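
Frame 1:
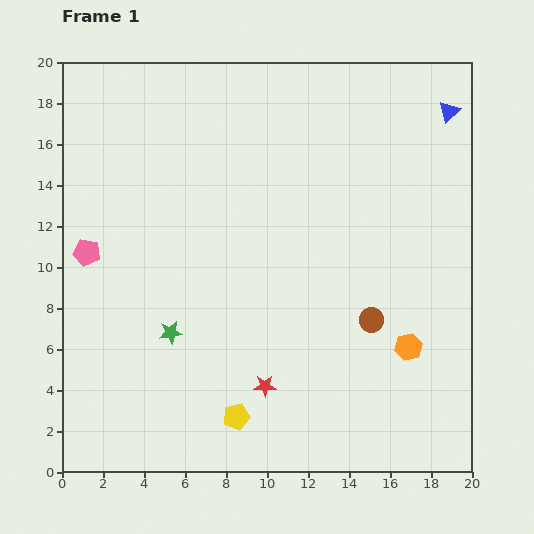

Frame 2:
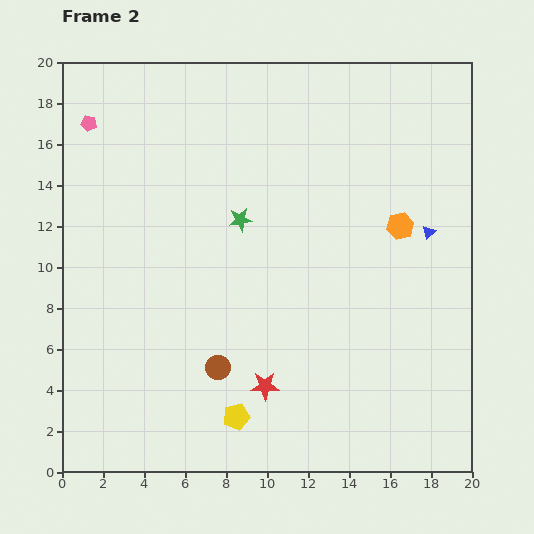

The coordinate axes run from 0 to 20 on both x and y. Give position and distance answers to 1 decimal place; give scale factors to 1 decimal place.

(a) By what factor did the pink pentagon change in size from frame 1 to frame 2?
0.6×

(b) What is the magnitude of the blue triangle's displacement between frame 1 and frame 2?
6.0

The blue triangle moved from (18.9, 17.6) to (17.9, 11.7), a distance of √(1.0² + 5.9²) ≈ 6.0.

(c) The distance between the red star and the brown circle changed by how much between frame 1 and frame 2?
-3.6

Distance in frame 1: 6.1. Distance in frame 2: 2.5.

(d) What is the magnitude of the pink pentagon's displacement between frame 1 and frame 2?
6.3

The pink pentagon moved from (1.2, 10.7) to (1.3, 17.0), a distance of √(0.1² + 6.3²) ≈ 6.3.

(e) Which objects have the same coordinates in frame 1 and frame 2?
the red star, the yellow pentagon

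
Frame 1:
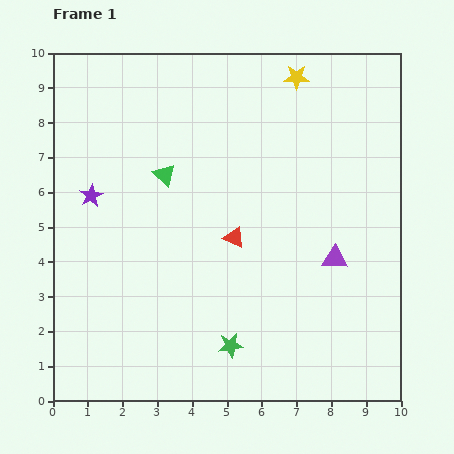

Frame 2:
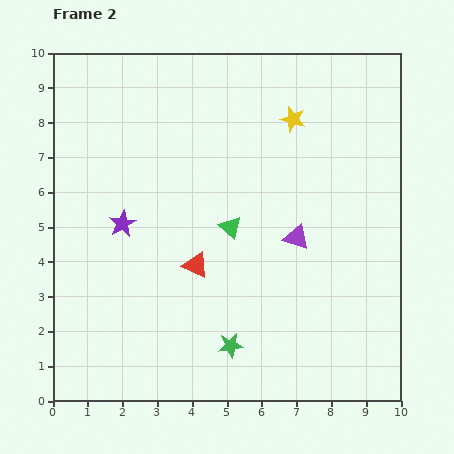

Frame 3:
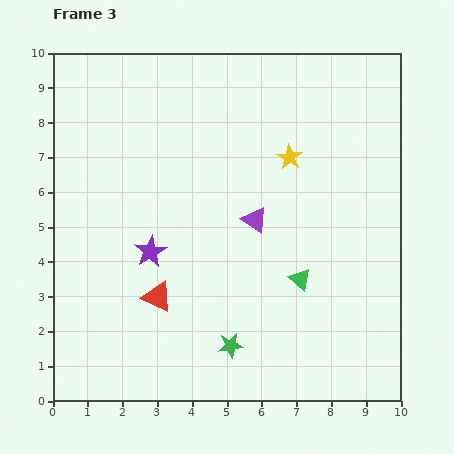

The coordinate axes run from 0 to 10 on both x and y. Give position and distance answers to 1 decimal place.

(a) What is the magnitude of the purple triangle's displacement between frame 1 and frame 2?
1.3

The purple triangle moved from (8.1, 4.1) to (7.0, 4.7), a distance of √(1.1² + 0.6²) ≈ 1.3.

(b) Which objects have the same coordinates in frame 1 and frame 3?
the green star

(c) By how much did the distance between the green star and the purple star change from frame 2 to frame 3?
-1.2

Distance in frame 2: 4.7. Distance in frame 3: 3.5.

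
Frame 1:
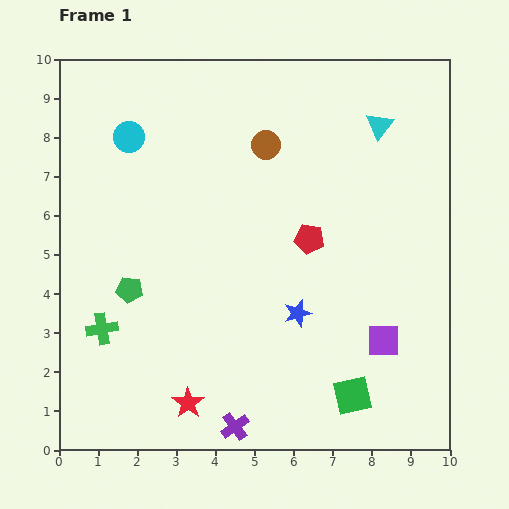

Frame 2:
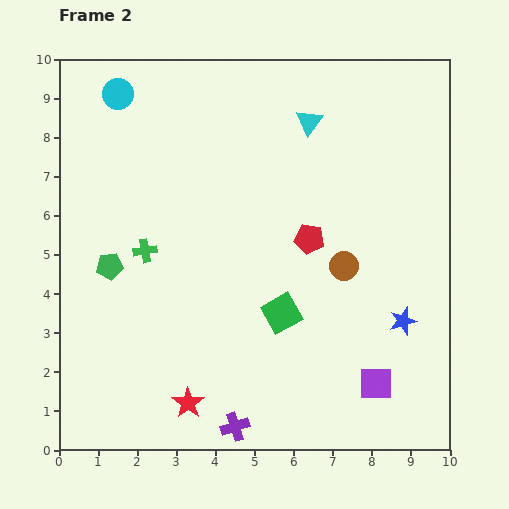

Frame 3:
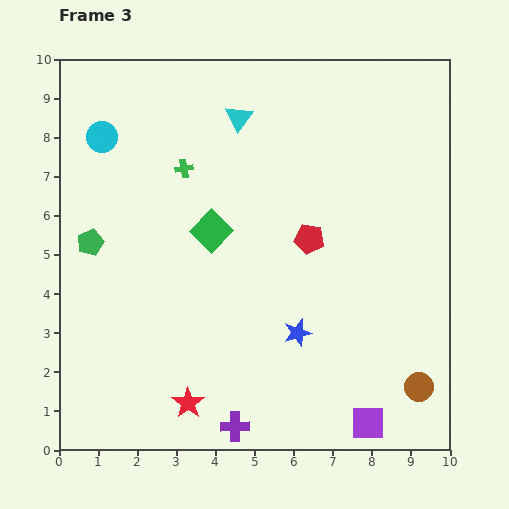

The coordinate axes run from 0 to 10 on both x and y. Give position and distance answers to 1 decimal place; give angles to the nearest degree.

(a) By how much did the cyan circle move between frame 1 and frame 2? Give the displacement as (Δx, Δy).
(-0.3, 1.1)

The cyan circle was at (1.8, 8.0) in frame 1 and (1.5, 9.1) in frame 2.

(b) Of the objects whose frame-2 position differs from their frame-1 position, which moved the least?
the green pentagon

(moved 0.8)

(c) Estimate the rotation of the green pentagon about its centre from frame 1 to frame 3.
30° counter-clockwise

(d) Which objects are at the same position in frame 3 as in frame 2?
the red pentagon, the red star, the purple cross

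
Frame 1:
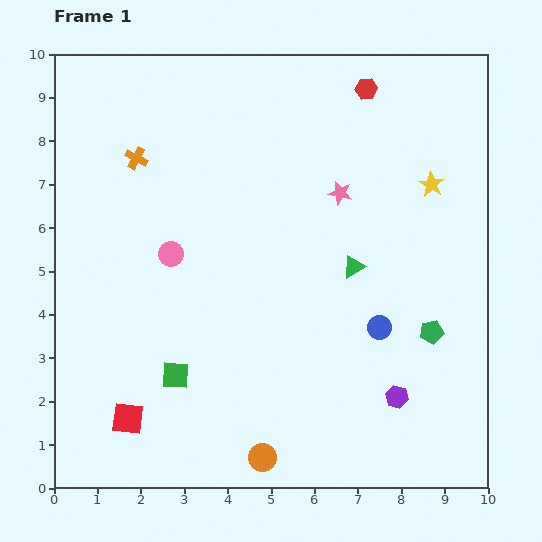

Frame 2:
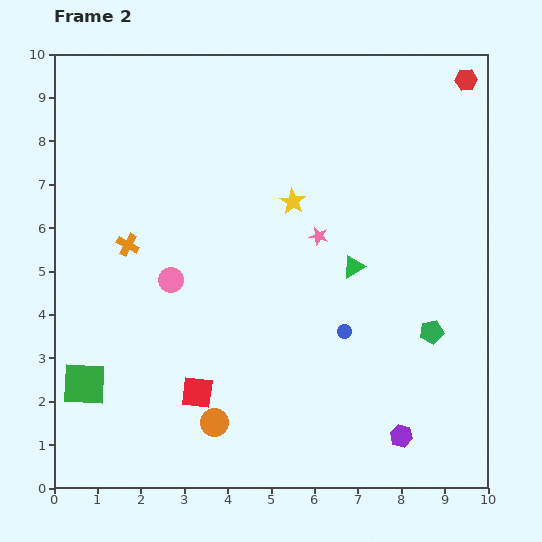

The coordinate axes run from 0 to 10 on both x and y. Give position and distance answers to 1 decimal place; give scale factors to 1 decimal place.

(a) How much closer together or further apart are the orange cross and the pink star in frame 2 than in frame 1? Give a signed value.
-0.4

Distance in frame 1: 4.8. Distance in frame 2: 4.4.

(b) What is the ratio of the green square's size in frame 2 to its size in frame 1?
1.6×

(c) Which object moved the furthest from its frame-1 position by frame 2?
the yellow star

(moved 3.2; next 2.3)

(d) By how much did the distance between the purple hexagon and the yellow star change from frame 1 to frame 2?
+1.0

Distance in frame 1: 5.0. Distance in frame 2: 6.0.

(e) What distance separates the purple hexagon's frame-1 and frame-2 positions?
0.9

The purple hexagon moved from (7.9, 2.1) to (8.0, 1.2), a distance of √(0.1² + 0.9²) ≈ 0.9.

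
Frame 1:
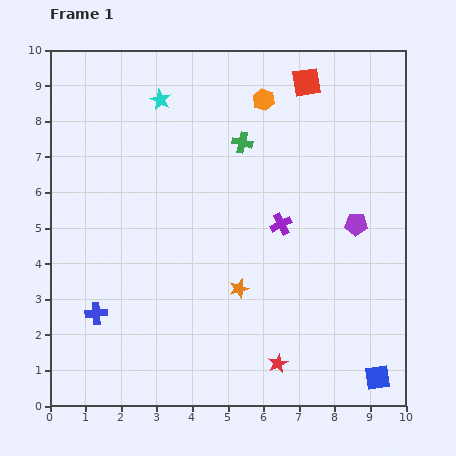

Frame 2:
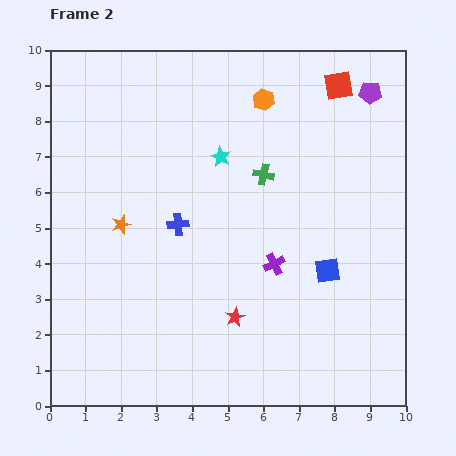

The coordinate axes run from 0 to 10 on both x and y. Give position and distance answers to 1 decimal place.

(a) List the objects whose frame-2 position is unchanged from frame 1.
the orange hexagon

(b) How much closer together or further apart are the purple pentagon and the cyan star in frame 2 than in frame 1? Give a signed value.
-1.9

Distance in frame 1: 6.5. Distance in frame 2: 4.6.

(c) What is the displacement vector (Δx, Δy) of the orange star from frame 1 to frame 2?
(-3.3, 1.8)

The orange star was at (5.3, 3.3) in frame 1 and (2.0, 5.1) in frame 2.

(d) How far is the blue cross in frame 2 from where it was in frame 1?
3.4

The blue cross moved from (1.3, 2.6) to (3.6, 5.1), a distance of √(2.3² + 2.5²) ≈ 3.4.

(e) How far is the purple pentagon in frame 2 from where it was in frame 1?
3.7

The purple pentagon moved from (8.6, 5.1) to (9.0, 8.8), a distance of √(0.4² + 3.7²) ≈ 3.7.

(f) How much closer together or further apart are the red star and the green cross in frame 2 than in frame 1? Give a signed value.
-2.2

Distance in frame 1: 6.3. Distance in frame 2: 4.1.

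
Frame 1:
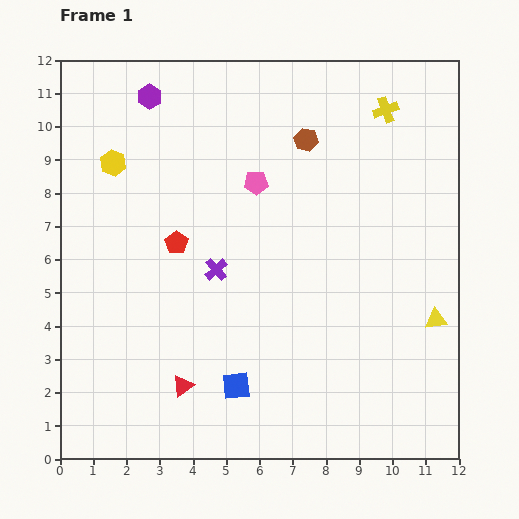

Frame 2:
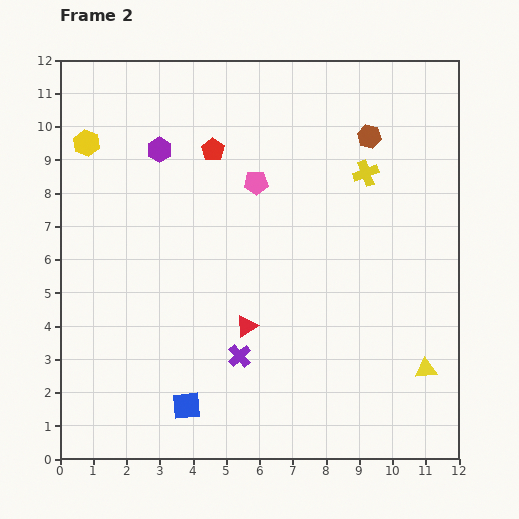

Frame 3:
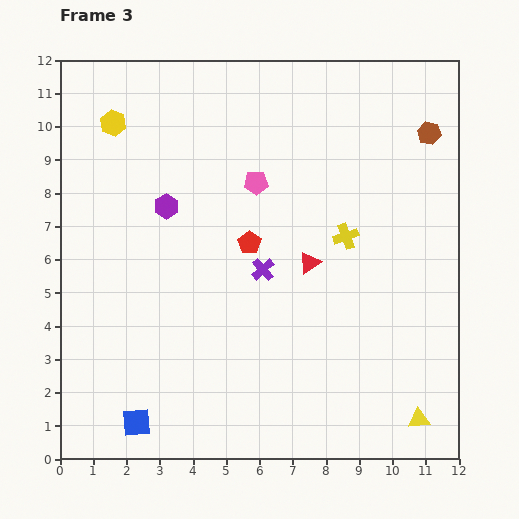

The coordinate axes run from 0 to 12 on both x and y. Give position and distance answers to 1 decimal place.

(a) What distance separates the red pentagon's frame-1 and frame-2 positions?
3.0

The red pentagon moved from (3.5, 6.5) to (4.6, 9.3), a distance of √(1.1² + 2.8²) ≈ 3.0.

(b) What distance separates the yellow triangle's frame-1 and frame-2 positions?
1.5

The yellow triangle moved from (11.3, 4.2) to (11.0, 2.7), a distance of √(0.3² + 1.5²) ≈ 1.5.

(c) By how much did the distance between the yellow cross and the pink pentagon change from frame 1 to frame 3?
-1.4

Distance in frame 1: 4.5. Distance in frame 3: 3.1.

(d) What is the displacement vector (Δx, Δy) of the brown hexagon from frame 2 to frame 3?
(1.8, 0.1)

The brown hexagon was at (9.3, 9.7) in frame 2 and (11.1, 9.8) in frame 3.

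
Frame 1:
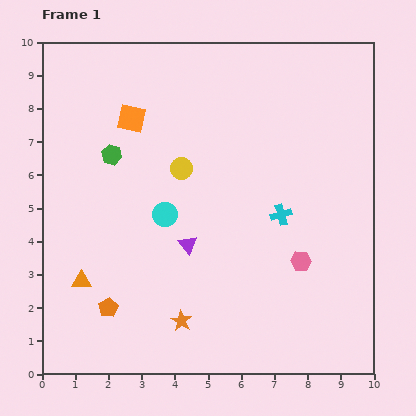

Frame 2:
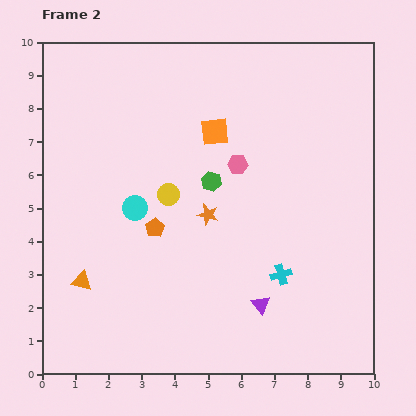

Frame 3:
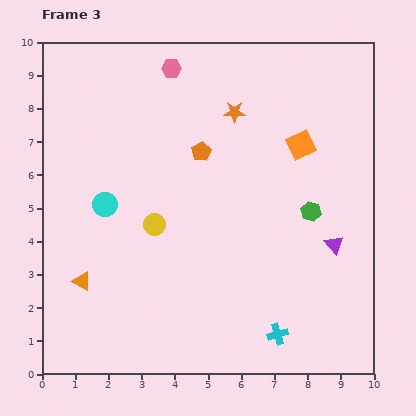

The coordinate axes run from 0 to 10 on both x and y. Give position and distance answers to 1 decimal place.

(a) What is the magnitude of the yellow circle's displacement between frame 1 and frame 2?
0.9

The yellow circle moved from (4.2, 6.2) to (3.8, 5.4), a distance of √(0.4² + 0.8²) ≈ 0.9.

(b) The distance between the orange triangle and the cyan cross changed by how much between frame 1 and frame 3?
-0.2

Distance in frame 1: 6.3. Distance in frame 3: 6.1.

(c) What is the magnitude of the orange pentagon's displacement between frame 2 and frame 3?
2.7

The orange pentagon moved from (3.4, 4.4) to (4.8, 6.7), a distance of √(1.4² + 2.3²) ≈ 2.7.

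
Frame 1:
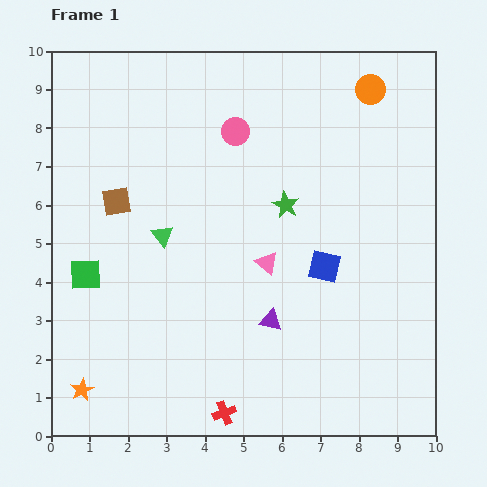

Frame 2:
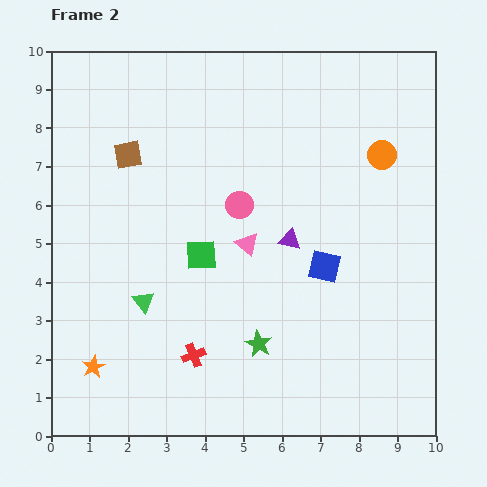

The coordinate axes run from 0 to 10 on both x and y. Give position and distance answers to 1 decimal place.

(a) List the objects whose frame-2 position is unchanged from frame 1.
the blue square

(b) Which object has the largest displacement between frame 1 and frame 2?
the green star

(moved 3.7; next 3.0)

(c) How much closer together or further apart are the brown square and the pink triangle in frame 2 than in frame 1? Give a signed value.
-0.3

Distance in frame 1: 4.2. Distance in frame 2: 3.9.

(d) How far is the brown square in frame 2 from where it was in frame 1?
1.2

The brown square moved from (1.7, 6.1) to (2.0, 7.3), a distance of √(0.3² + 1.2²) ≈ 1.2.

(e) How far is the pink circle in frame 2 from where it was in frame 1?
1.9

The pink circle moved from (4.8, 7.9) to (4.9, 6.0), a distance of √(0.1² + 1.9²) ≈ 1.9.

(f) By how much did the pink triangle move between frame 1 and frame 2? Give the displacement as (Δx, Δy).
(-0.5, 0.5)

The pink triangle was at (5.6, 4.5) in frame 1 and (5.1, 5.0) in frame 2.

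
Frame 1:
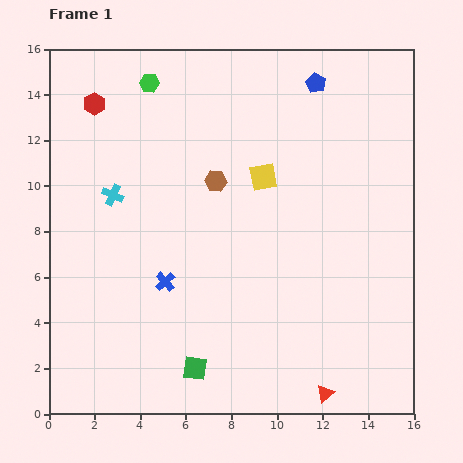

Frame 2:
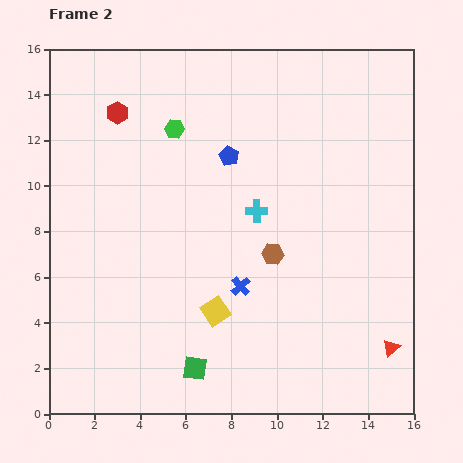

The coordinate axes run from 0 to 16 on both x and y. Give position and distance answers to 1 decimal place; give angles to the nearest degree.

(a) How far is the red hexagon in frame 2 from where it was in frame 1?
1.1

The red hexagon moved from (2.0, 13.6) to (3.0, 13.2), a distance of √(1.0² + 0.4²) ≈ 1.1.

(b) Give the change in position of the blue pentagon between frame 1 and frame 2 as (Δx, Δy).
(-3.8, -3.2)

The blue pentagon was at (11.7, 14.5) in frame 1 and (7.9, 11.3) in frame 2.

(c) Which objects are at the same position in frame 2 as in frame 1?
the green square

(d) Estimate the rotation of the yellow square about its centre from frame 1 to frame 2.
22° counter-clockwise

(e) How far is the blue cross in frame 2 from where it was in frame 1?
3.3

The blue cross moved from (5.1, 5.8) to (8.4, 5.6), a distance of √(3.3² + 0.2²) ≈ 3.3.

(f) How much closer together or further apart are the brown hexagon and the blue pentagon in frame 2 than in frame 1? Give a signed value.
-1.5

Distance in frame 1: 6.2. Distance in frame 2: 4.7.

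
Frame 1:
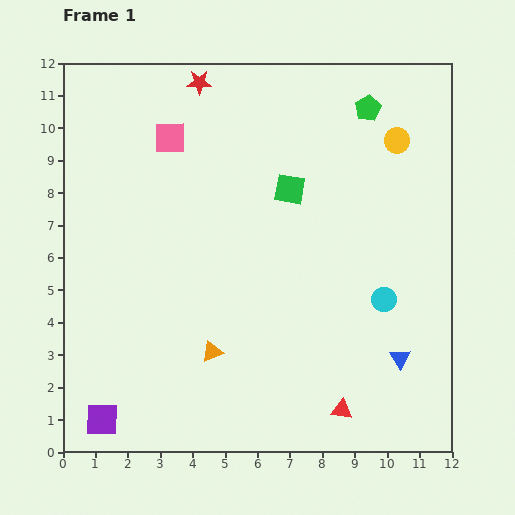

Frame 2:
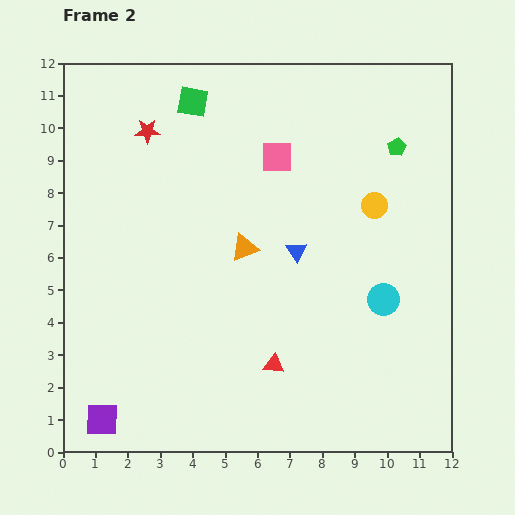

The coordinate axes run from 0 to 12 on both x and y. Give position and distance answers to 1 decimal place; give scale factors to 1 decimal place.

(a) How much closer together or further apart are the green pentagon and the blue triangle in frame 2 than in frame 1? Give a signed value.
-3.3

Distance in frame 1: 7.8. Distance in frame 2: 4.5.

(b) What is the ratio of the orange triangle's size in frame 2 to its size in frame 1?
1.3×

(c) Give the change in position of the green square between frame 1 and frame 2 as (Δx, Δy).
(-3.0, 2.7)

The green square was at (7.0, 8.1) in frame 1 and (4.0, 10.8) in frame 2.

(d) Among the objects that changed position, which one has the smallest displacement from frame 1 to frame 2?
the green pentagon

(moved 1.5)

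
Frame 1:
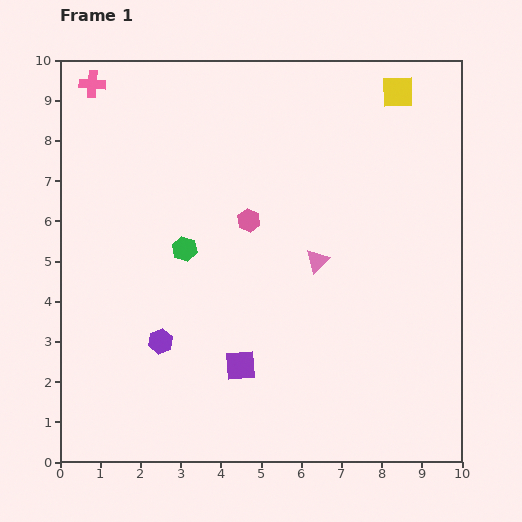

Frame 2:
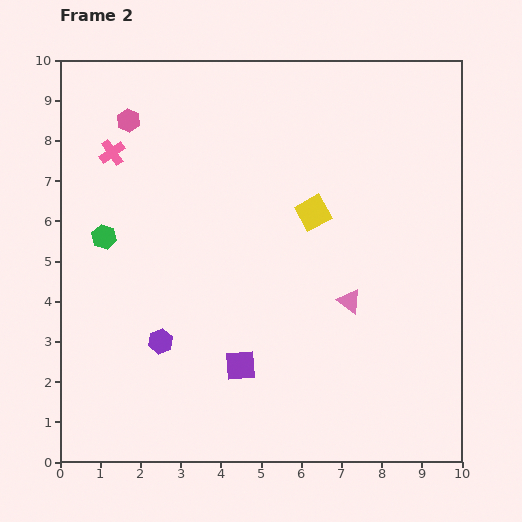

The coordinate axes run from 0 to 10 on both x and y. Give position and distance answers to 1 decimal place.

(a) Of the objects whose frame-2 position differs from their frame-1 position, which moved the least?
the pink triangle

(moved 1.3)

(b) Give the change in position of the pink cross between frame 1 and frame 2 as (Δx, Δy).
(0.5, -1.7)

The pink cross was at (0.8, 9.4) in frame 1 and (1.3, 7.7) in frame 2.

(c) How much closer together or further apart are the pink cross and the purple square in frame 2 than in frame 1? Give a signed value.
-1.7

Distance in frame 1: 7.9. Distance in frame 2: 6.2.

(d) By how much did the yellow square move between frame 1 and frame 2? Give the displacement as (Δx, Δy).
(-2.1, -3.0)

The yellow square was at (8.4, 9.2) in frame 1 and (6.3, 6.2) in frame 2.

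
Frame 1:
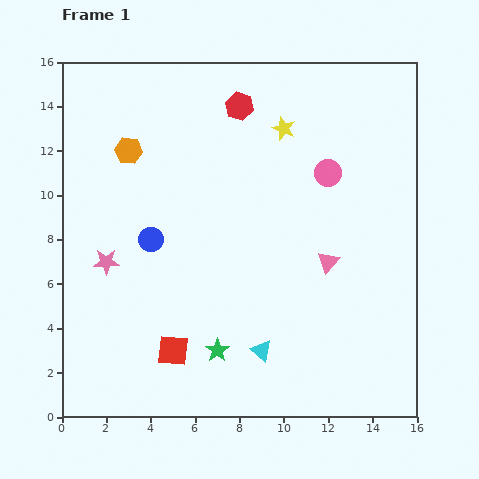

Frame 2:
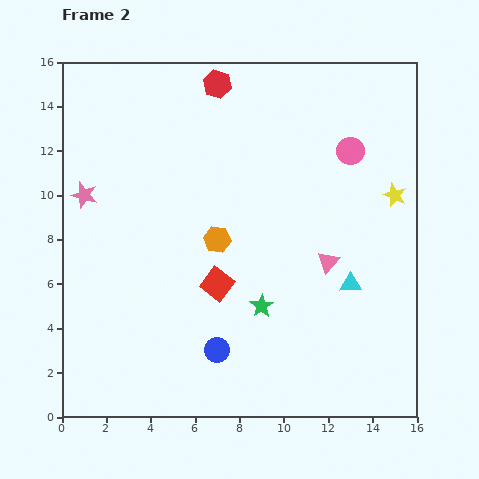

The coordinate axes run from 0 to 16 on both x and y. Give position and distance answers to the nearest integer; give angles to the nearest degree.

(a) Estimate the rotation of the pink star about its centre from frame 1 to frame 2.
16° clockwise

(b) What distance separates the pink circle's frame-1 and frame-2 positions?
1

The pink circle moved from (12, 11) to (13, 12), a distance of √(1² + 1²) ≈ 1.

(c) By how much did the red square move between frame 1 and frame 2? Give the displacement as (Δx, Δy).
(2, 3)

The red square was at (5, 3) in frame 1 and (7, 6) in frame 2.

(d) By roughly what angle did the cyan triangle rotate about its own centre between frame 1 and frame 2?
42° counter-clockwise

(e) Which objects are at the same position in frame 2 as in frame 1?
the pink triangle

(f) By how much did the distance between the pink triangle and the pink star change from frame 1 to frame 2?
+1

Distance in frame 1: 10. Distance in frame 2: 11.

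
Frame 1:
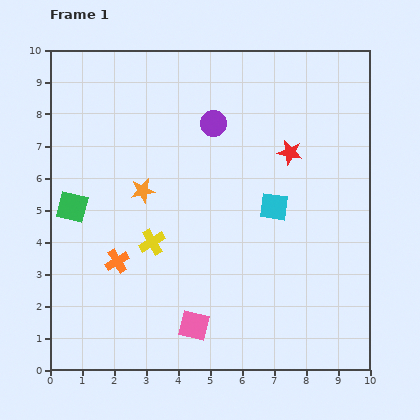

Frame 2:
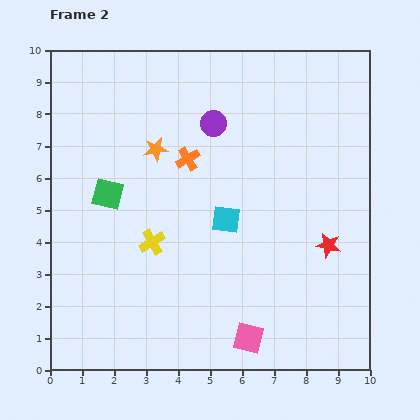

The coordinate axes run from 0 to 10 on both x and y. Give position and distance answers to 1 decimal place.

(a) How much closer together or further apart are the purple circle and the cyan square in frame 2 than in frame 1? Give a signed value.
-0.2

Distance in frame 1: 3.2. Distance in frame 2: 3.0.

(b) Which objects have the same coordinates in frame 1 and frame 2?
the yellow cross, the purple circle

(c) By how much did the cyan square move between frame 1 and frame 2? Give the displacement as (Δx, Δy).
(-1.5, -0.4)

The cyan square was at (7.0, 5.1) in frame 1 and (5.5, 4.7) in frame 2.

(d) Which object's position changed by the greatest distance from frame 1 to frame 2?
the orange cross

(moved 3.9; next 3.1)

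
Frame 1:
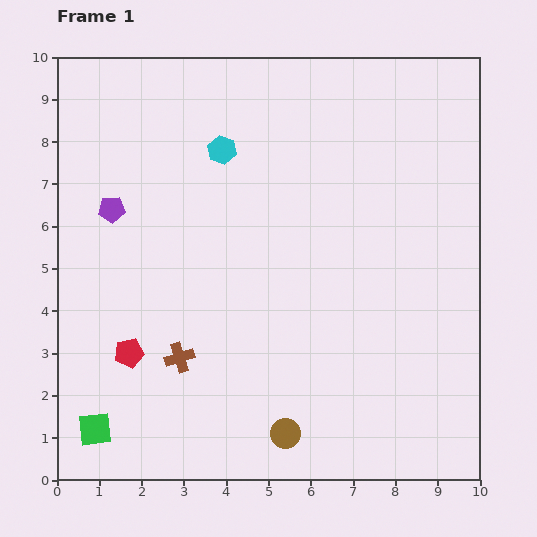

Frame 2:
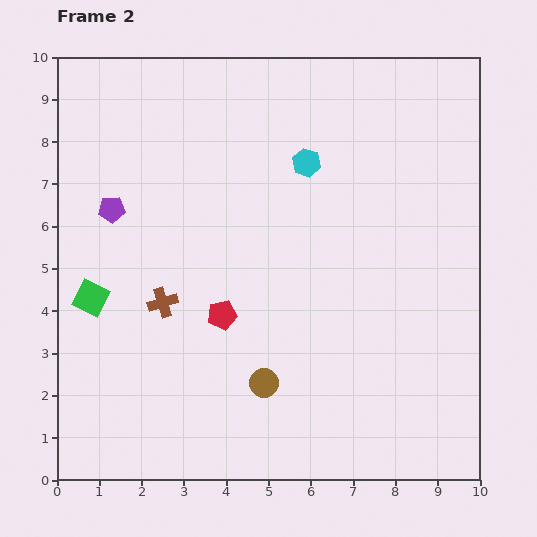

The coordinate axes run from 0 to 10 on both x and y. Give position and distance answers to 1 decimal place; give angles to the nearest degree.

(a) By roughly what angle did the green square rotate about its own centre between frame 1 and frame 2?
33° clockwise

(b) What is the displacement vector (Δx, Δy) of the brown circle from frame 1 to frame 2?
(-0.5, 1.2)

The brown circle was at (5.4, 1.1) in frame 1 and (4.9, 2.3) in frame 2.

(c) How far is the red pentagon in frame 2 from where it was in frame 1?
2.4

The red pentagon moved from (1.7, 3.0) to (3.9, 3.9), a distance of √(2.2² + 0.9²) ≈ 2.4.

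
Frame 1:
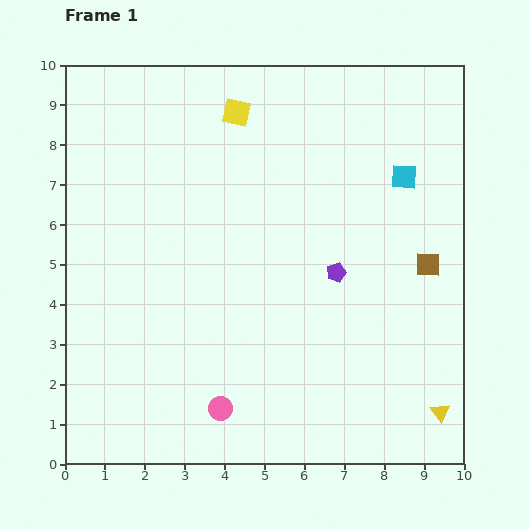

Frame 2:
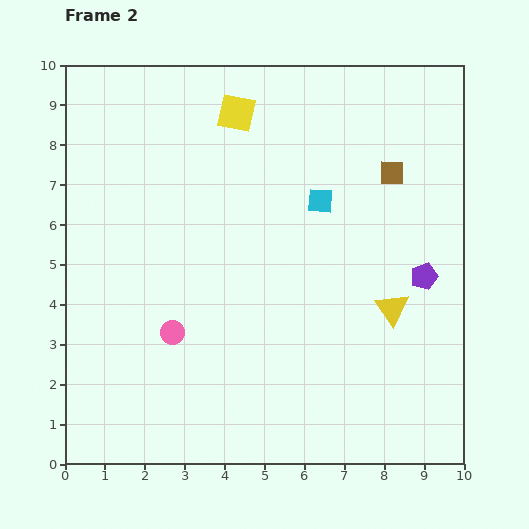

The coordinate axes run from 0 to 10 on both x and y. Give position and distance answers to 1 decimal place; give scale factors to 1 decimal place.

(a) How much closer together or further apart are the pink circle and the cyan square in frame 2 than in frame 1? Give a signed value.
-2.4

Distance in frame 1: 7.4. Distance in frame 2: 5.0.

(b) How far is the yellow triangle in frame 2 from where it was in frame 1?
2.9

The yellow triangle moved from (9.4, 1.3) to (8.2, 3.9), a distance of √(1.2² + 2.6²) ≈ 2.9.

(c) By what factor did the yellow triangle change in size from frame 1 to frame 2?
1.7×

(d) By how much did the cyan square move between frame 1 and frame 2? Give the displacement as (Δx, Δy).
(-2.1, -0.6)

The cyan square was at (8.5, 7.2) in frame 1 and (6.4, 6.6) in frame 2.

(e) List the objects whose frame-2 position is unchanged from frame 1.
the yellow square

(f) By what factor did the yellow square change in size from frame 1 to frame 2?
1.3×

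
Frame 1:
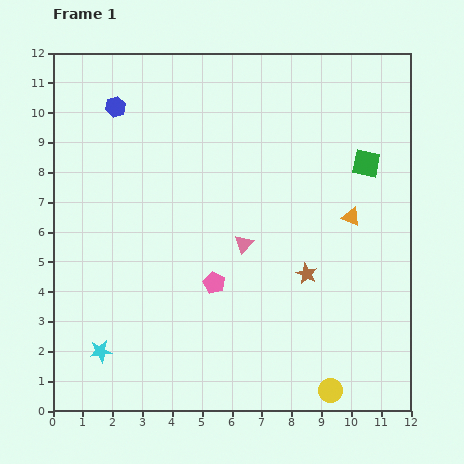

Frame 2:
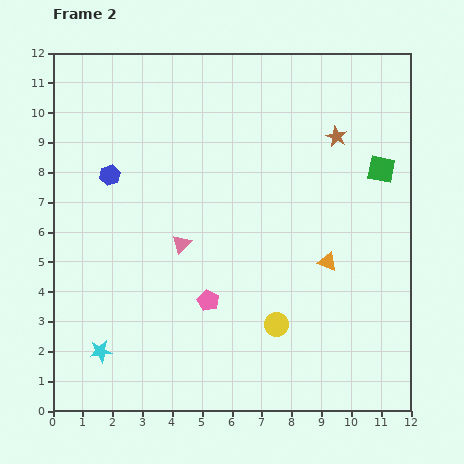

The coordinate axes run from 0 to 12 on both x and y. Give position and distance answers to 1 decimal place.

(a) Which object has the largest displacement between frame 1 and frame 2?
the brown star

(moved 4.7; next 2.8)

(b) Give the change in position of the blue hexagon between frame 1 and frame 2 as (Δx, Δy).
(-0.2, -2.3)

The blue hexagon was at (2.1, 10.2) in frame 1 and (1.9, 7.9) in frame 2.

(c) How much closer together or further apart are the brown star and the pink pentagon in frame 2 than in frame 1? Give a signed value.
+3.9

Distance in frame 1: 3.1. Distance in frame 2: 7.0.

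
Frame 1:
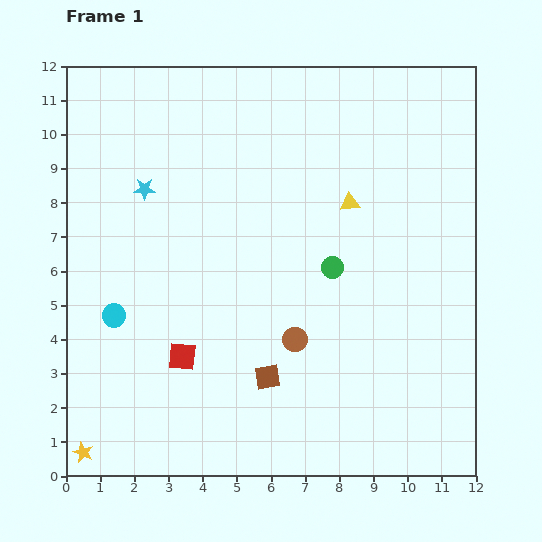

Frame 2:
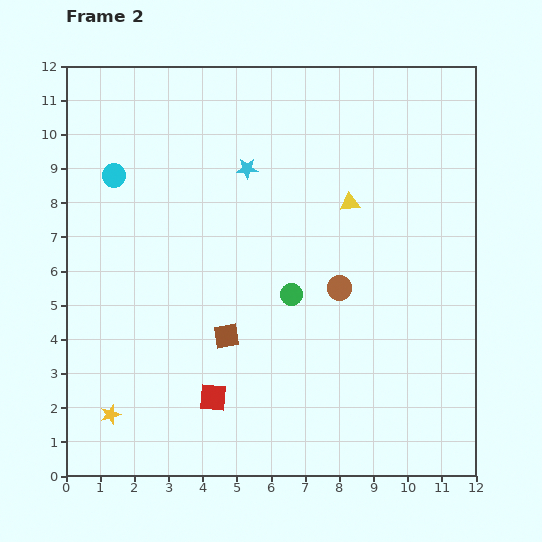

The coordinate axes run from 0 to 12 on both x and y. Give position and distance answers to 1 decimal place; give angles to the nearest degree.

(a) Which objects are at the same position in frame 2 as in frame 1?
the yellow triangle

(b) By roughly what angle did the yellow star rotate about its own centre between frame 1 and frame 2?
31° clockwise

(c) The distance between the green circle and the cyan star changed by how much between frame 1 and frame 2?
-2.1

Distance in frame 1: 6.0. Distance in frame 2: 3.9.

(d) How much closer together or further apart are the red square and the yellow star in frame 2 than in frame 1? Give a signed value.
-1.0

Distance in frame 1: 4.0. Distance in frame 2: 3.0.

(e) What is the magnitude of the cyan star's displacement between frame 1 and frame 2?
3.1

The cyan star moved from (2.3, 8.4) to (5.3, 9.0), a distance of √(3.0² + 0.6²) ≈ 3.1.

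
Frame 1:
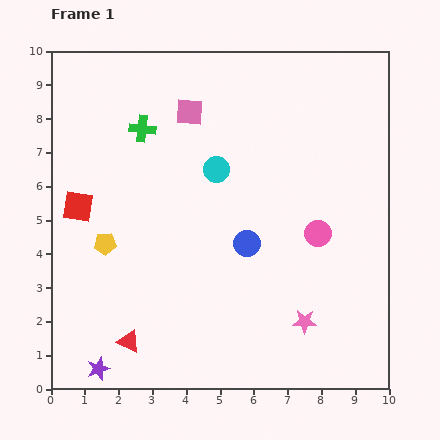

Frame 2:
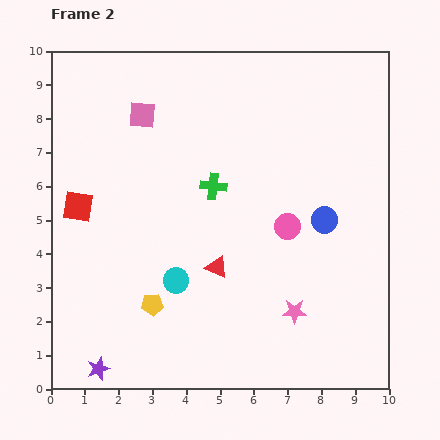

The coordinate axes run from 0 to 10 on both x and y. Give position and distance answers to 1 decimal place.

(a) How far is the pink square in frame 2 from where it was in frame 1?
1.4

The pink square moved from (4.1, 8.2) to (2.7, 8.1), a distance of √(1.4² + 0.1²) ≈ 1.4.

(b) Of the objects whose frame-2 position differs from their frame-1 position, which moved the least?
the pink star

(moved 0.4)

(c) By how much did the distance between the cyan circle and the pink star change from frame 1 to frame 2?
-1.6

Distance in frame 1: 5.2. Distance in frame 2: 3.6.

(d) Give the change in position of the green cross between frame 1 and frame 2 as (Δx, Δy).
(2.1, -1.7)

The green cross was at (2.7, 7.7) in frame 1 and (4.8, 6.0) in frame 2.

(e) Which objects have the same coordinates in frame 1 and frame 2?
the red square, the purple star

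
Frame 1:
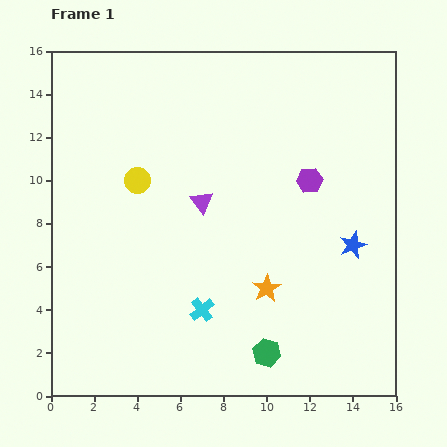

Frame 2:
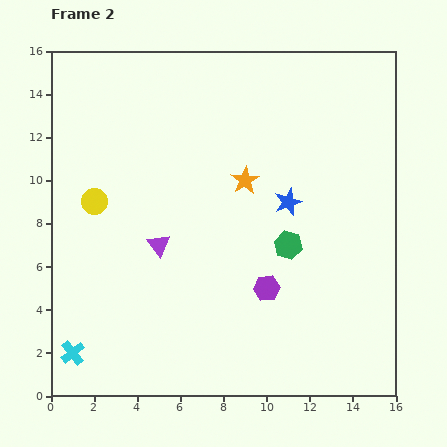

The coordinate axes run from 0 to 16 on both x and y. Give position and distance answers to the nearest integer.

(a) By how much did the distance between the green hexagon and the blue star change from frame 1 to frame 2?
-4

Distance in frame 1: 6. Distance in frame 2: 2.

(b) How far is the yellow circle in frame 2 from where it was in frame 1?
2

The yellow circle moved from (4, 10) to (2, 9), a distance of √(2² + 1²) ≈ 2.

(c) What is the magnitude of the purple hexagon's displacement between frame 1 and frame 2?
5

The purple hexagon moved from (12, 10) to (10, 5), a distance of √(2² + 5²) ≈ 5.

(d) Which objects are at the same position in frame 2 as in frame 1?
none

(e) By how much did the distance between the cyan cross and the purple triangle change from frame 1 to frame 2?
+1

Distance in frame 1: 5. Distance in frame 2: 6.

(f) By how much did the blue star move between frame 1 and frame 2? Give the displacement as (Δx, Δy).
(-3, 2)

The blue star was at (14, 7) in frame 1 and (11, 9) in frame 2.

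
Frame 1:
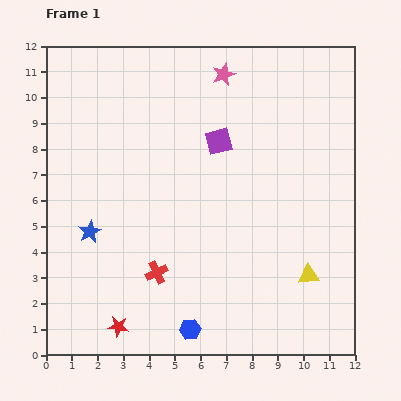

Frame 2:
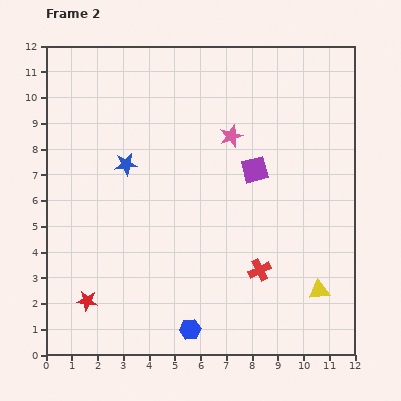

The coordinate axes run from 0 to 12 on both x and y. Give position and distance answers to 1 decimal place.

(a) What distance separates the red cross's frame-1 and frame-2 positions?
4.0

The red cross moved from (4.3, 3.2) to (8.3, 3.3), a distance of √(4.0² + 0.1²) ≈ 4.0.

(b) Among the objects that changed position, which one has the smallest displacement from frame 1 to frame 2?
the yellow triangle

(moved 0.7)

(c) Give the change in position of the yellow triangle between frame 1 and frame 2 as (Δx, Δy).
(0.4, -0.6)

The yellow triangle was at (10.2, 3.1) in frame 1 and (10.6, 2.5) in frame 2.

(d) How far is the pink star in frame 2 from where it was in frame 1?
2.4

The pink star moved from (6.9, 10.9) to (7.2, 8.5), a distance of √(0.3² + 2.4²) ≈ 2.4.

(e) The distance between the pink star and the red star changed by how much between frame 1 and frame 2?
-2.1

Distance in frame 1: 10.6. Distance in frame 2: 8.5.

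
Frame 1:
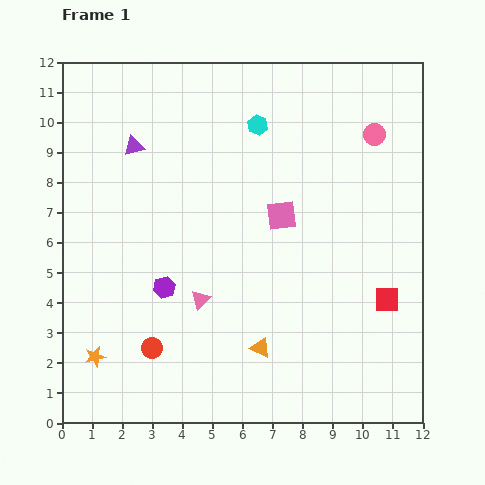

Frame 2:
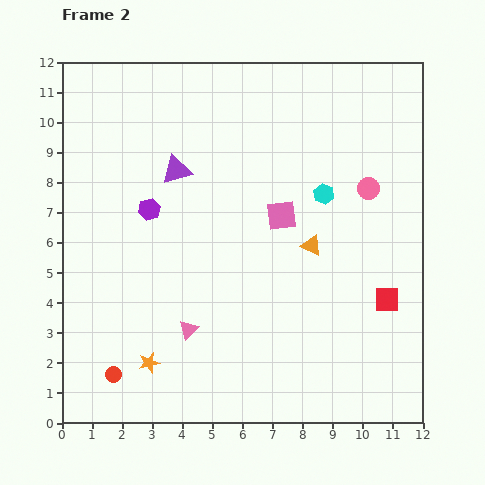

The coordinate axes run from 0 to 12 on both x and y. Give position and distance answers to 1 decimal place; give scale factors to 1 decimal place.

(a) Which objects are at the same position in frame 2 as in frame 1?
the pink square, the red square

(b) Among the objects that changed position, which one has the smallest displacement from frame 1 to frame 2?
the pink triangle

(moved 1.1)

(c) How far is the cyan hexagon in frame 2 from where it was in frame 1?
3.2

The cyan hexagon moved from (6.5, 9.9) to (8.7, 7.6), a distance of √(2.2² + 2.3²) ≈ 3.2.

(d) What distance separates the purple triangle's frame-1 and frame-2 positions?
1.6

The purple triangle moved from (2.4, 9.2) to (3.8, 8.4), a distance of √(1.4² + 0.8²) ≈ 1.6.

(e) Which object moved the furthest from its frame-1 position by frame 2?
the orange triangle

(moved 3.8; next 3.2)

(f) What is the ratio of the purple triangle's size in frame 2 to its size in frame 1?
1.5×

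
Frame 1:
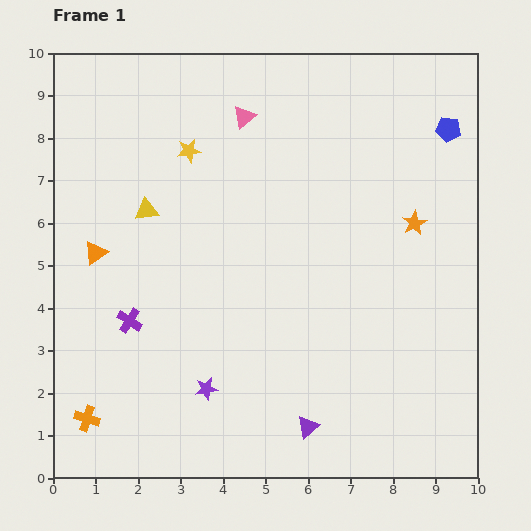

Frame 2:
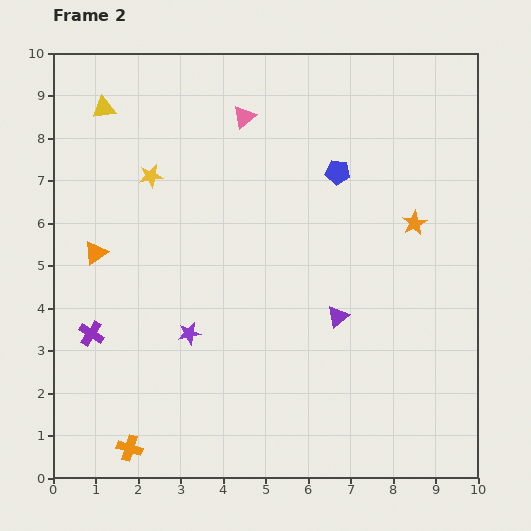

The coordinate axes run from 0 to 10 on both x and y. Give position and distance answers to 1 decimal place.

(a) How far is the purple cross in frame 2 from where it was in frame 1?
0.9

The purple cross moved from (1.8, 3.7) to (0.9, 3.4), a distance of √(0.9² + 0.3²) ≈ 0.9.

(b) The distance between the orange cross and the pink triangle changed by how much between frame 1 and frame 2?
+0.3

Distance in frame 1: 8.0. Distance in frame 2: 8.3.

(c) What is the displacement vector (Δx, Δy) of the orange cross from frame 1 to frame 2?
(1.0, -0.7)

The orange cross was at (0.8, 1.4) in frame 1 and (1.8, 0.7) in frame 2.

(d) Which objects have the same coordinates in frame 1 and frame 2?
the orange star, the pink triangle, the orange triangle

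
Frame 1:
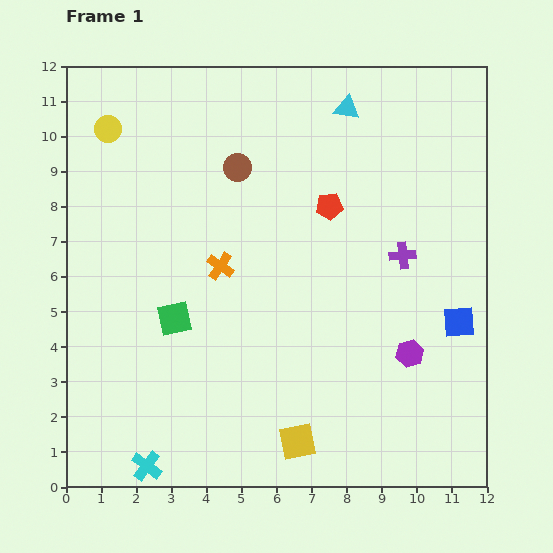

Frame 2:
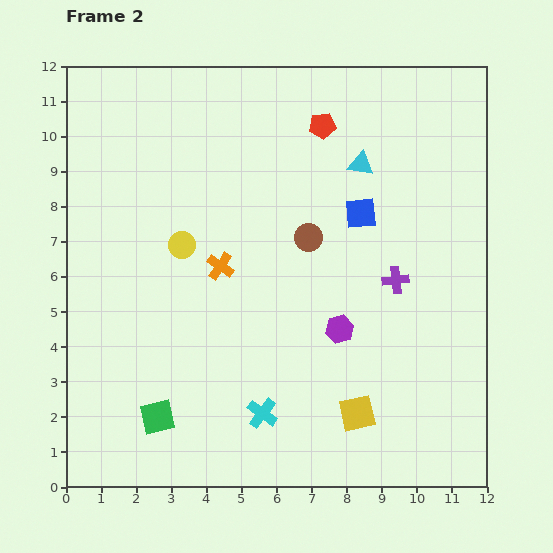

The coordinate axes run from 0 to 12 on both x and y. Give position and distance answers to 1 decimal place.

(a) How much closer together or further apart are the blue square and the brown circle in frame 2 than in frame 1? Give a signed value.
-6.0

Distance in frame 1: 7.7. Distance in frame 2: 1.7.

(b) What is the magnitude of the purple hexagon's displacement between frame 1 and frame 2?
2.1

The purple hexagon moved from (9.8, 3.8) to (7.8, 4.5), a distance of √(2.0² + 0.7²) ≈ 2.1.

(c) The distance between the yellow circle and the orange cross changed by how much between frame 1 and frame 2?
-3.7

Distance in frame 1: 5.0. Distance in frame 2: 1.3.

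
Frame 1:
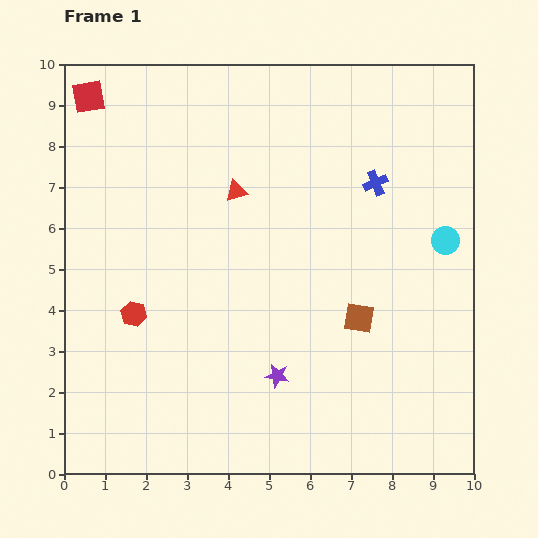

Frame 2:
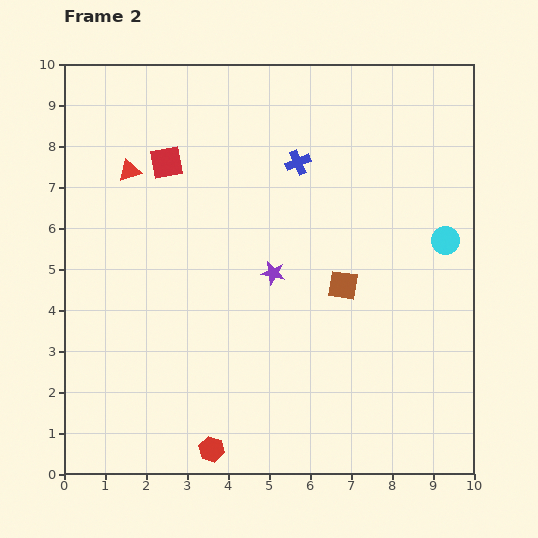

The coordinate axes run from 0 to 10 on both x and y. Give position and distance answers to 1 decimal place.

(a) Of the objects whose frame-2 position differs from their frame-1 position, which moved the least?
the brown square

(moved 0.9)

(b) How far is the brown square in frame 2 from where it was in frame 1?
0.9

The brown square moved from (7.2, 3.8) to (6.8, 4.6), a distance of √(0.4² + 0.8²) ≈ 0.9.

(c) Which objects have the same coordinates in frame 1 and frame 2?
the cyan circle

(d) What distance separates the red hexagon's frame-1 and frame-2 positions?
3.8

The red hexagon moved from (1.7, 3.9) to (3.6, 0.6), a distance of √(1.9² + 3.3²) ≈ 3.8.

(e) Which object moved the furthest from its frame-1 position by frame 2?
the red hexagon

(moved 3.8; next 2.6)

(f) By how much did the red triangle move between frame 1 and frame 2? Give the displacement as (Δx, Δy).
(-2.6, 0.5)

The red triangle was at (4.2, 6.9) in frame 1 and (1.6, 7.4) in frame 2.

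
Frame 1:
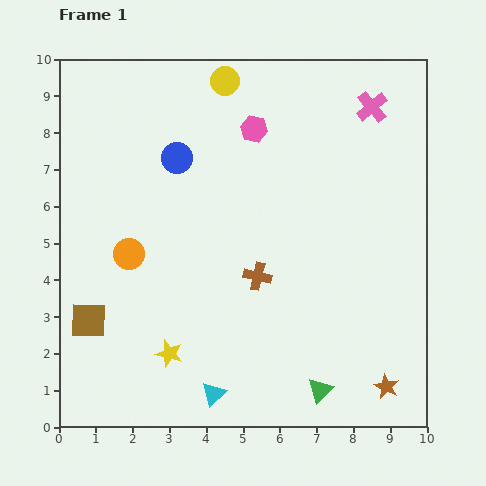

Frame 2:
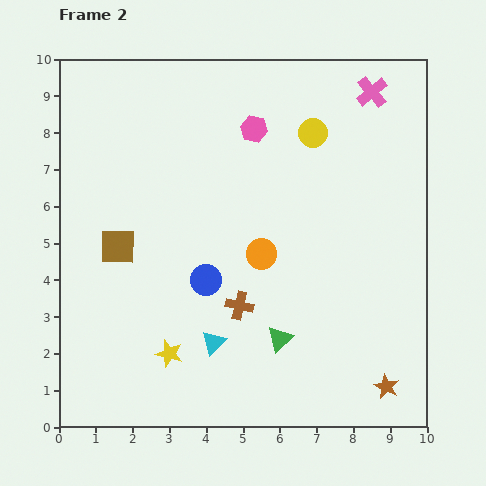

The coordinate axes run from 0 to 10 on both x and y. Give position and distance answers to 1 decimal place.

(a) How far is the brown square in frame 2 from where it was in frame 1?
2.2

The brown square moved from (0.8, 2.9) to (1.6, 4.9), a distance of √(0.8² + 2.0²) ≈ 2.2.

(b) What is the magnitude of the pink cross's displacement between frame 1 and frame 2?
0.4

The pink cross moved from (8.5, 8.7) to (8.5, 9.1), a distance of √(0.0² + 0.4²) ≈ 0.4.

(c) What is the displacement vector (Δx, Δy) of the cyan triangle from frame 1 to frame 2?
(0.0, 1.4)

The cyan triangle was at (4.2, 0.9) in frame 1 and (4.2, 2.3) in frame 2.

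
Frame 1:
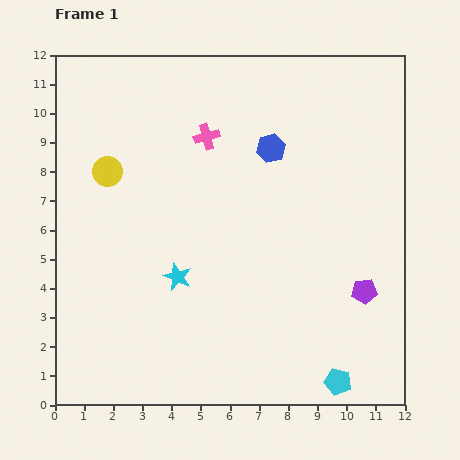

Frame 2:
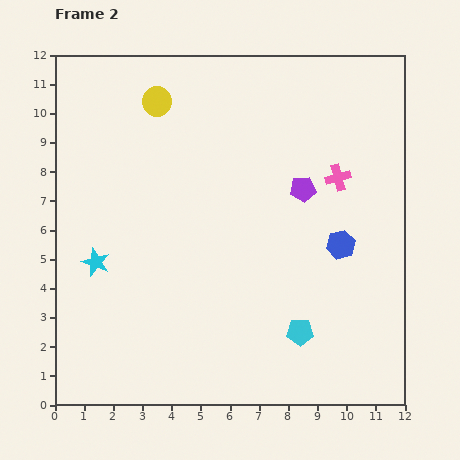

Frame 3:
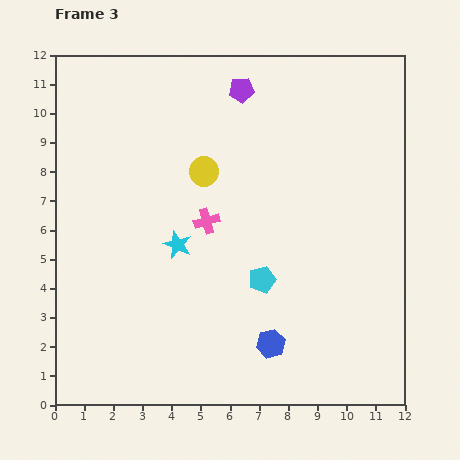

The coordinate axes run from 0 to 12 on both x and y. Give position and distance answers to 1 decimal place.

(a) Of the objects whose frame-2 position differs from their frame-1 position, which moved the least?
the cyan pentagon

(moved 2.1)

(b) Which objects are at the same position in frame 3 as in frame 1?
none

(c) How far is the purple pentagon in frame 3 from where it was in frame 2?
4.0

The purple pentagon moved from (8.5, 7.4) to (6.4, 10.8), a distance of √(2.1² + 3.4²) ≈ 4.0.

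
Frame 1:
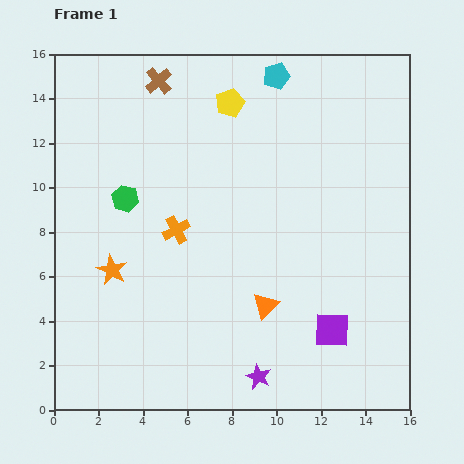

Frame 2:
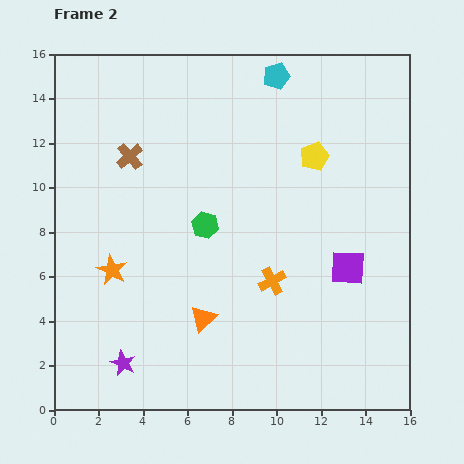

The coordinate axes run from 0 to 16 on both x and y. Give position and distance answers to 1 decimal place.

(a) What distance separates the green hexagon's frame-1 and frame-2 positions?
3.8

The green hexagon moved from (3.2, 9.5) to (6.8, 8.3), a distance of √(3.6² + 1.2²) ≈ 3.8.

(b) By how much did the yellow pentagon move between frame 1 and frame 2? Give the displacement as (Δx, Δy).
(3.8, -2.4)

The yellow pentagon was at (7.9, 13.8) in frame 1 and (11.7, 11.4) in frame 2.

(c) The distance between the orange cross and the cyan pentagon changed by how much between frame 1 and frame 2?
+1.0

Distance in frame 1: 8.2. Distance in frame 2: 9.2.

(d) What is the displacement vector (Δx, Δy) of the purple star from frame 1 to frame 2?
(-6.1, 0.6)

The purple star was at (9.2, 1.5) in frame 1 and (3.1, 2.1) in frame 2.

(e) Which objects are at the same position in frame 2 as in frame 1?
the cyan pentagon, the orange star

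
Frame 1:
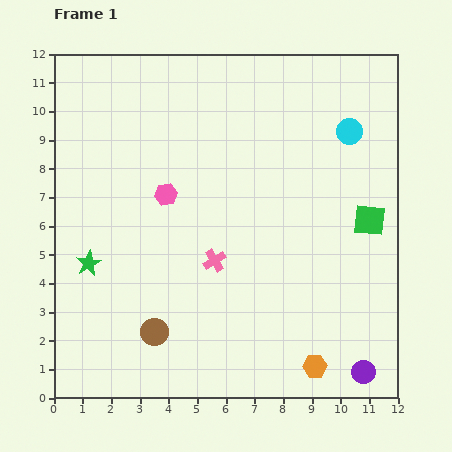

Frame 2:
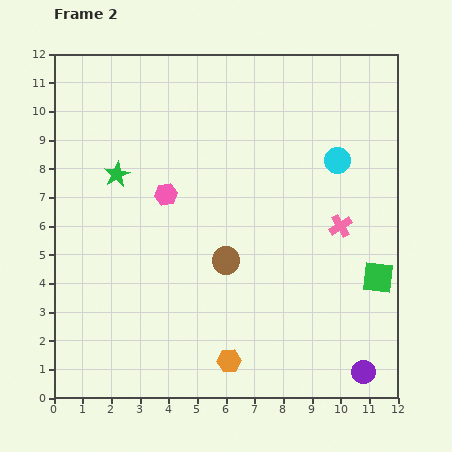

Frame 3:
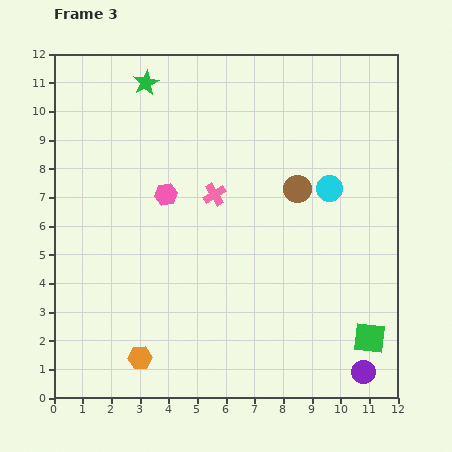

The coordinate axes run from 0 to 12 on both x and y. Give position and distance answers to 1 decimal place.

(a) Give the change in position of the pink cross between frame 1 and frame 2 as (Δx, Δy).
(4.4, 1.2)

The pink cross was at (5.6, 4.8) in frame 1 and (10.0, 6.0) in frame 2.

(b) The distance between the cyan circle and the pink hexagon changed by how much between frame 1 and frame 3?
-1.1

Distance in frame 1: 6.8. Distance in frame 3: 5.7.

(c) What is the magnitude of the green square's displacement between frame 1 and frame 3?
4.1

The green square moved from (11.0, 6.2) to (11.0, 2.1), a distance of √(0.0² + 4.1²) ≈ 4.1.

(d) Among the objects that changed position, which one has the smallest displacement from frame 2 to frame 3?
the cyan circle

(moved 1.0)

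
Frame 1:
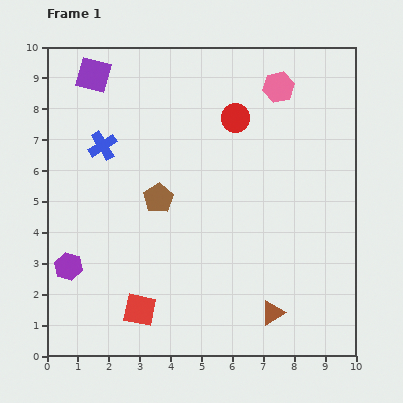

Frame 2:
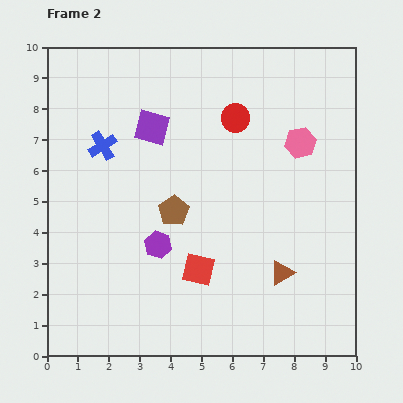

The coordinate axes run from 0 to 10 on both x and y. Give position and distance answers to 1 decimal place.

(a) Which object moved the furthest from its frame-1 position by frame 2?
the purple hexagon

(moved 3.0; next 2.5)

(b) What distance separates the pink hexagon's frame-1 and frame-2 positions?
1.9

The pink hexagon moved from (7.5, 8.7) to (8.2, 6.9), a distance of √(0.7² + 1.8²) ≈ 1.9.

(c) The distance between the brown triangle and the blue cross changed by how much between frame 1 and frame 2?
-0.6

Distance in frame 1: 7.7. Distance in frame 2: 7.1.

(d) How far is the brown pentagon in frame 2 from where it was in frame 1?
0.6

The brown pentagon moved from (3.6, 5.1) to (4.1, 4.7), a distance of √(0.5² + 0.4²) ≈ 0.6.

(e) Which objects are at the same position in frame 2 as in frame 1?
the blue cross, the red circle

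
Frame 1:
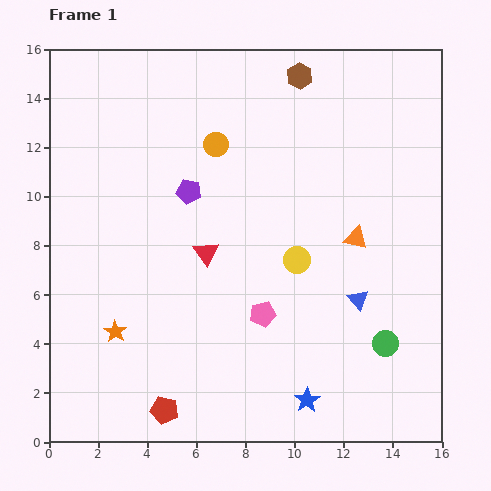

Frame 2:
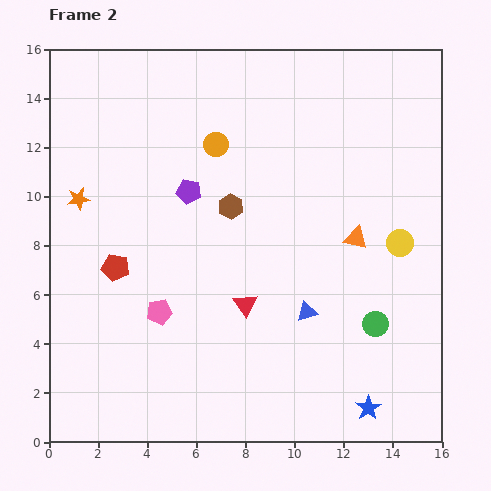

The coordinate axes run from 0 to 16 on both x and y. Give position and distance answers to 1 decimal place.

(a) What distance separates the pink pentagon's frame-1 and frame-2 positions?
4.2

The pink pentagon moved from (8.7, 5.2) to (4.5, 5.3), a distance of √(4.2² + 0.1²) ≈ 4.2.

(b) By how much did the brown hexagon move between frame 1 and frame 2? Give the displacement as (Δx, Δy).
(-2.8, -5.3)

The brown hexagon was at (10.2, 14.9) in frame 1 and (7.4, 9.6) in frame 2.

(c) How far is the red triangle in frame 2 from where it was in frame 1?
2.6

The red triangle moved from (6.4, 7.7) to (8.0, 5.6), a distance of √(1.6² + 2.1²) ≈ 2.6.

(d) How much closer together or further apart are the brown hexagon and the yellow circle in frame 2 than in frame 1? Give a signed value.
-0.4

Distance in frame 1: 7.5. Distance in frame 2: 7.1.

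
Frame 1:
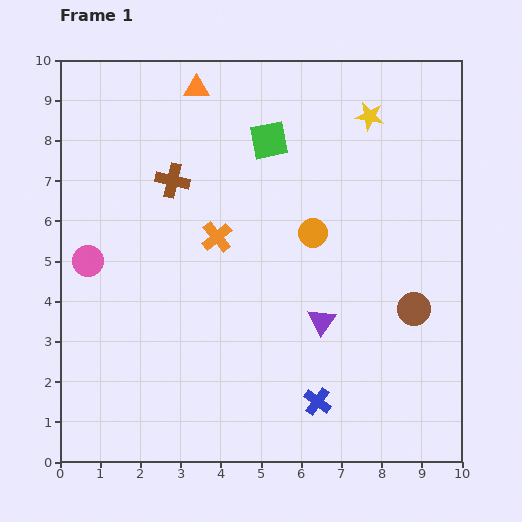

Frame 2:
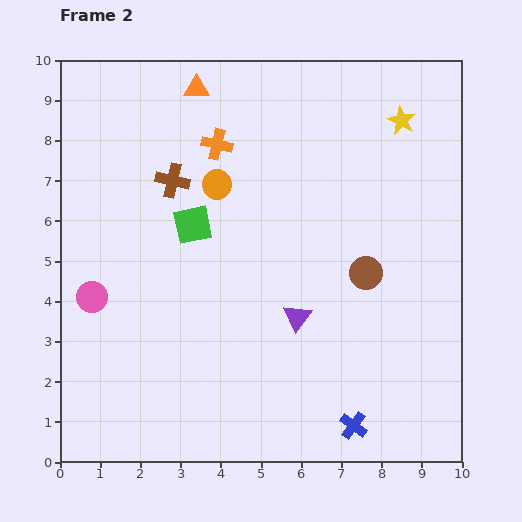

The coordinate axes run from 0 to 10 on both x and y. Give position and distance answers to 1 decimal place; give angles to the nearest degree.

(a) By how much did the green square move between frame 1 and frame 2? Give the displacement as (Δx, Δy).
(-1.9, -2.1)

The green square was at (5.2, 8.0) in frame 1 and (3.3, 5.9) in frame 2.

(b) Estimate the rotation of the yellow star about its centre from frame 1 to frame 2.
17° clockwise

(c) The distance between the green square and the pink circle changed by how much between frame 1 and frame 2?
-2.3

Distance in frame 1: 5.4. Distance in frame 2: 3.1.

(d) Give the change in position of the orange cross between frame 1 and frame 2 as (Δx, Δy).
(0.0, 2.3)

The orange cross was at (3.9, 5.6) in frame 1 and (3.9, 7.9) in frame 2.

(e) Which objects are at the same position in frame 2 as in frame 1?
the orange triangle, the brown cross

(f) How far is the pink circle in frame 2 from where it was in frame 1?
0.9

The pink circle moved from (0.7, 5.0) to (0.8, 4.1), a distance of √(0.1² + 0.9²) ≈ 0.9.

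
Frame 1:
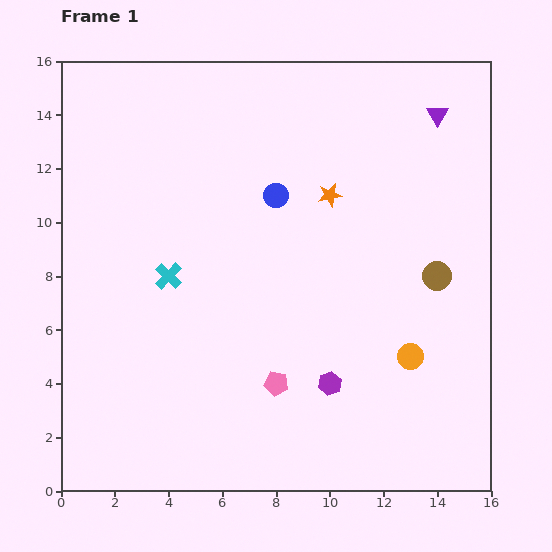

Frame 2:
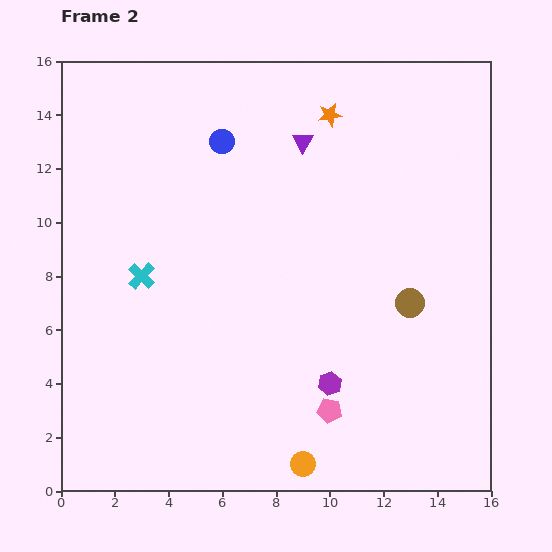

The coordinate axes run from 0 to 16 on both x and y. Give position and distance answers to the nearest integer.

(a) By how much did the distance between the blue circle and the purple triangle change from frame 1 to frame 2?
-4

Distance in frame 1: 7. Distance in frame 2: 3.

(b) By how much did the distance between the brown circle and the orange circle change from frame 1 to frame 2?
+4

Distance in frame 1: 3. Distance in frame 2: 7.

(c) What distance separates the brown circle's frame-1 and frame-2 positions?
1

The brown circle moved from (14, 8) to (13, 7), a distance of √(1² + 1²) ≈ 1.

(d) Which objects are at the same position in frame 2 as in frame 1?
the purple hexagon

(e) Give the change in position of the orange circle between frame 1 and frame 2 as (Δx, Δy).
(-4, -4)

The orange circle was at (13, 5) in frame 1 and (9, 1) in frame 2.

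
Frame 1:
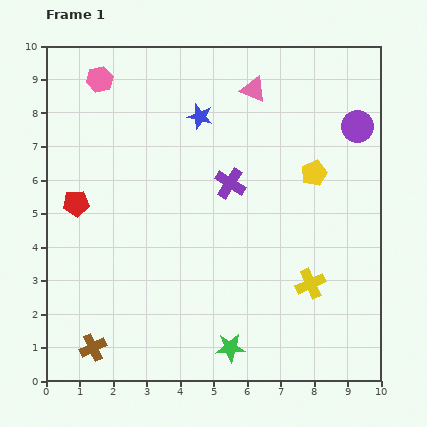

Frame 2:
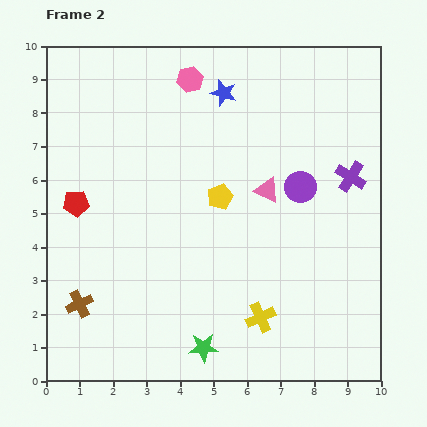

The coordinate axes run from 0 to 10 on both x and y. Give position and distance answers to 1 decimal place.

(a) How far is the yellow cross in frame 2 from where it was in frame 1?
1.8

The yellow cross moved from (7.9, 2.9) to (6.4, 1.9), a distance of √(1.5² + 1.0²) ≈ 1.8.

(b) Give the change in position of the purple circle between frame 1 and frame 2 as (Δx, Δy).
(-1.7, -1.8)

The purple circle was at (9.3, 7.6) in frame 1 and (7.6, 5.8) in frame 2.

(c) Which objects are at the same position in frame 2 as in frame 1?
the red pentagon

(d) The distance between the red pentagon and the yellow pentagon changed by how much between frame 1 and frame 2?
-2.9

Distance in frame 1: 7.2. Distance in frame 2: 4.3.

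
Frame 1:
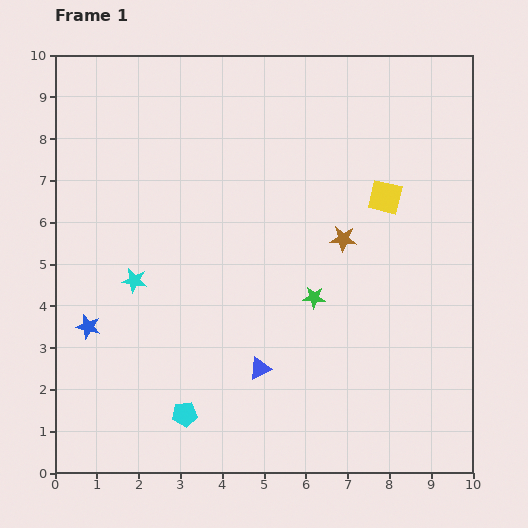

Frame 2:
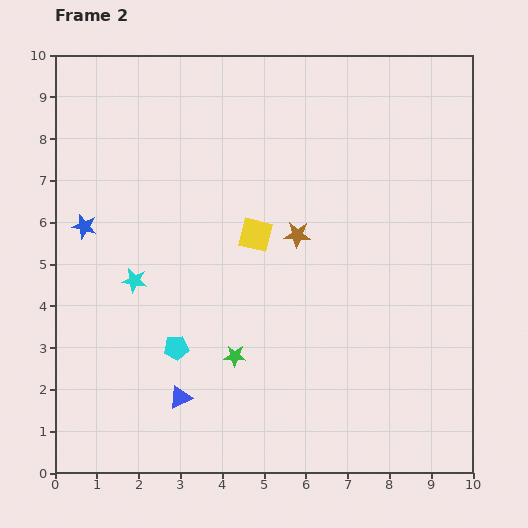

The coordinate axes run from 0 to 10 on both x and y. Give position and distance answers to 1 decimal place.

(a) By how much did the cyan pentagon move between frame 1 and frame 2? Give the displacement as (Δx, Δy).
(-0.2, 1.6)

The cyan pentagon was at (3.1, 1.4) in frame 1 and (2.9, 3.0) in frame 2.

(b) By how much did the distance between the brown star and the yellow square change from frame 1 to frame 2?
-0.4

Distance in frame 1: 1.4. Distance in frame 2: 1.0.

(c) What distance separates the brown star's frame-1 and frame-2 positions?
1.1

The brown star moved from (6.9, 5.6) to (5.8, 5.7), a distance of √(1.1² + 0.1²) ≈ 1.1.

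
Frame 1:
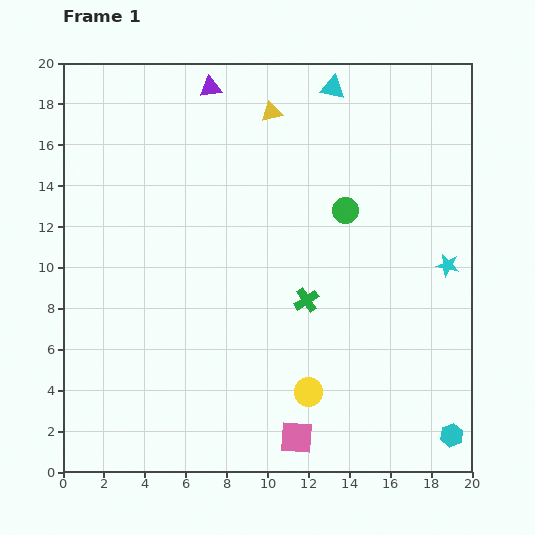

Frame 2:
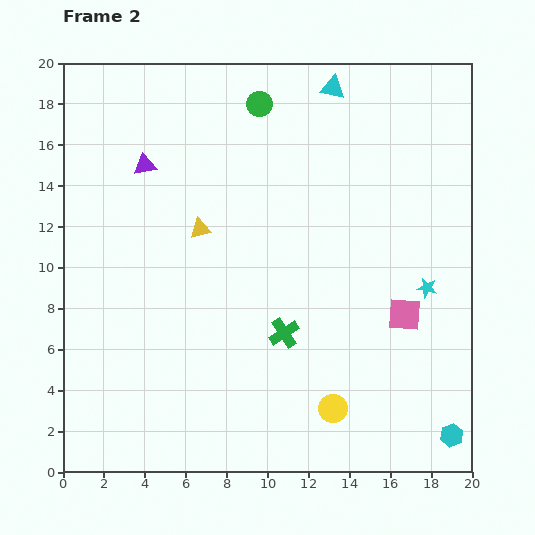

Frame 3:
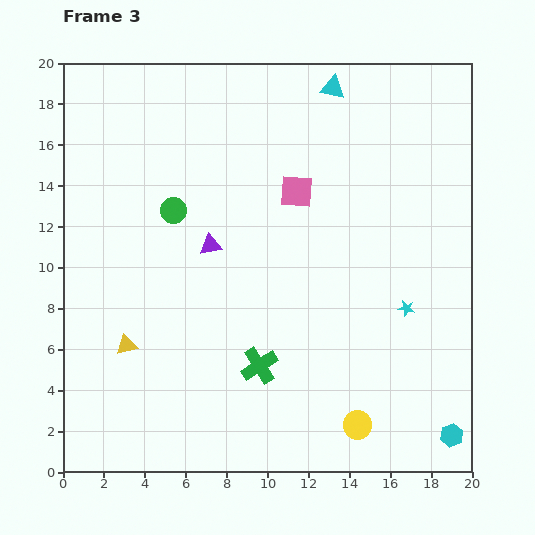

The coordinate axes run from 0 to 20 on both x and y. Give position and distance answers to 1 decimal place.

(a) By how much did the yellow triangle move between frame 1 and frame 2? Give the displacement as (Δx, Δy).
(-3.5, -5.7)

The yellow triangle was at (10.2, 17.6) in frame 1 and (6.7, 11.9) in frame 2.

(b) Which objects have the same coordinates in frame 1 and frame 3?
the cyan triangle, the cyan hexagon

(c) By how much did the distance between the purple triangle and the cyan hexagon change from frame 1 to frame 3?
-5.7

Distance in frame 1: 20.7. Distance in frame 3: 15.0.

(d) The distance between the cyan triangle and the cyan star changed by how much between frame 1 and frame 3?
+1.1

Distance in frame 1: 10.3. Distance in frame 3: 11.4.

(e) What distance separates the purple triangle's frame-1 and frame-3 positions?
7.7

The purple triangle moved from (7.2, 18.8) to (7.2, 11.1), a distance of √(0.0² + 7.7²) ≈ 7.7.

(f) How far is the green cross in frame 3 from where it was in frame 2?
2.0

The green cross moved from (10.8, 6.8) to (9.6, 5.2), a distance of √(1.2² + 1.6²) ≈ 2.0.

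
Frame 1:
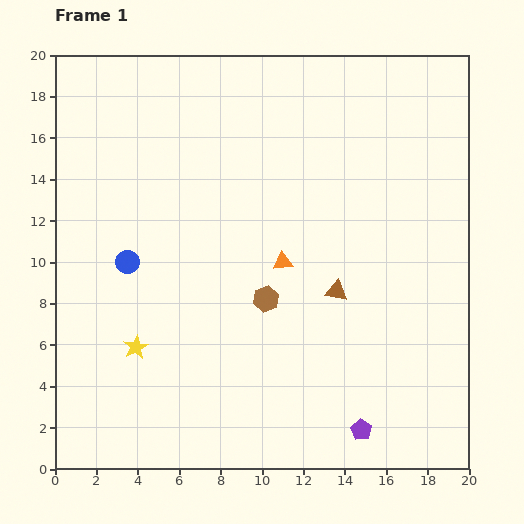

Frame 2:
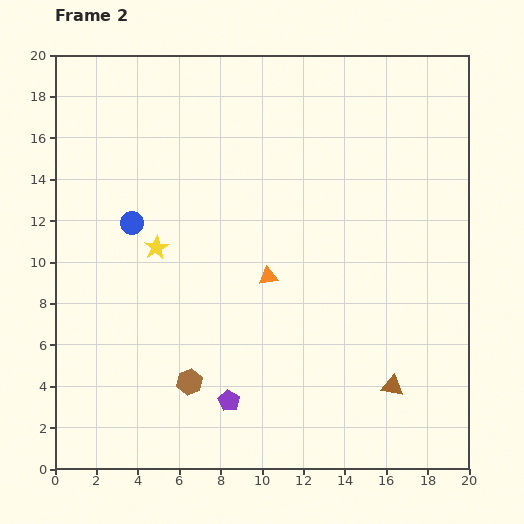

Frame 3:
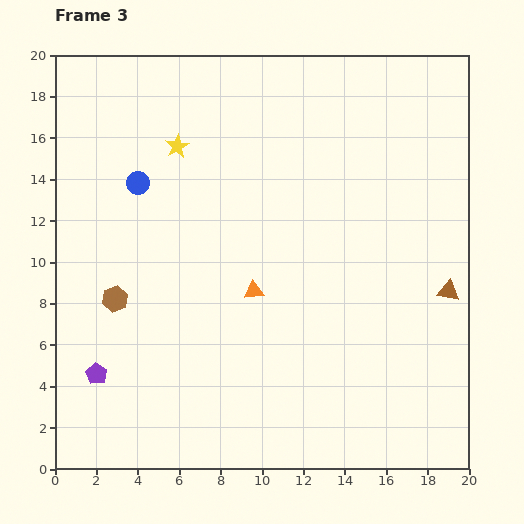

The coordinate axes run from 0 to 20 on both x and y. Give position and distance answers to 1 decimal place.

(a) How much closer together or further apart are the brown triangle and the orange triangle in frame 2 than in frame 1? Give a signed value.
+5.0

Distance in frame 1: 3.0. Distance in frame 2: 8.0.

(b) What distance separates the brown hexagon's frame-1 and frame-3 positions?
7.3

The brown hexagon moved from (10.2, 8.2) to (2.9, 8.2), a distance of √(7.3² + 0.0²) ≈ 7.3.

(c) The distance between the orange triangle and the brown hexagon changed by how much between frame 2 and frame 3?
+0.3

Distance in frame 2: 6.4. Distance in frame 3: 6.7.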